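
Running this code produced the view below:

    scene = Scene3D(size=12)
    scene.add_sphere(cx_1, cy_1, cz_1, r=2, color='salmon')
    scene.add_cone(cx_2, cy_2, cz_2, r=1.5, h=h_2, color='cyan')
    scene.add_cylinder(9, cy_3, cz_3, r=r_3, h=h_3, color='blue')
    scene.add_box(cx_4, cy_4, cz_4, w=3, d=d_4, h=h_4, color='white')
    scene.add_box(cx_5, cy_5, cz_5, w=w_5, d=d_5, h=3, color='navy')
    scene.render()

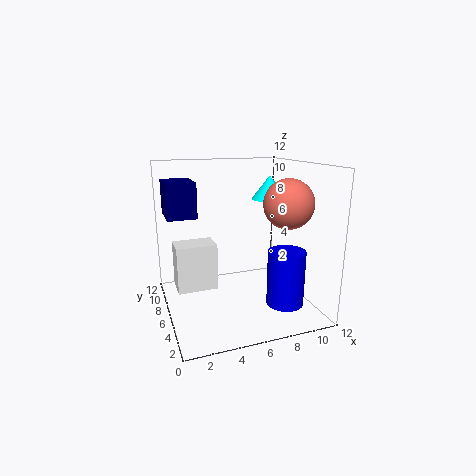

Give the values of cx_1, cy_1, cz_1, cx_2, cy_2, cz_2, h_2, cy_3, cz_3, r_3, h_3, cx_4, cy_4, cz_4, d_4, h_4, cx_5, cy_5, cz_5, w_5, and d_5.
cx_1 = 9.5
cy_1 = 4
cz_1 = 9
cx_2 = 9
cy_2 = 6.5
cz_2 = 9
h_2 = 2
cy_3 = 3
cz_3 = 1
r_3 = 1.5
h_3 = 4.5
cx_4 = 0.5
cy_4 = 3.5
cz_4 = 3
d_4 = 2
h_4 = 3.5
cx_5 = 0.5
cy_5 = 7.5
cz_5 = 7.5
w_5 = 2.5
d_5 = 3.5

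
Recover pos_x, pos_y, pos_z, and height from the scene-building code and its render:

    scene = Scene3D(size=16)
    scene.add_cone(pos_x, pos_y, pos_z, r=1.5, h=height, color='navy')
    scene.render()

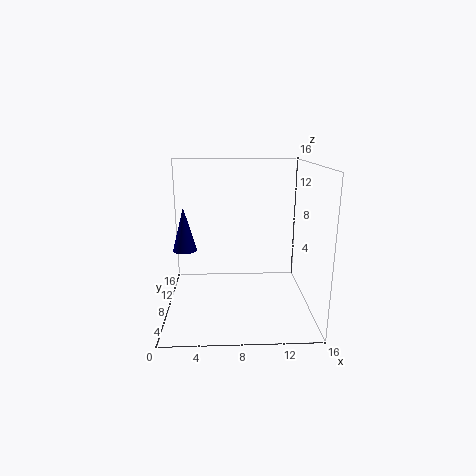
pos_x = 1.5; pos_y = 12.5; pos_z = 5; height = 5.5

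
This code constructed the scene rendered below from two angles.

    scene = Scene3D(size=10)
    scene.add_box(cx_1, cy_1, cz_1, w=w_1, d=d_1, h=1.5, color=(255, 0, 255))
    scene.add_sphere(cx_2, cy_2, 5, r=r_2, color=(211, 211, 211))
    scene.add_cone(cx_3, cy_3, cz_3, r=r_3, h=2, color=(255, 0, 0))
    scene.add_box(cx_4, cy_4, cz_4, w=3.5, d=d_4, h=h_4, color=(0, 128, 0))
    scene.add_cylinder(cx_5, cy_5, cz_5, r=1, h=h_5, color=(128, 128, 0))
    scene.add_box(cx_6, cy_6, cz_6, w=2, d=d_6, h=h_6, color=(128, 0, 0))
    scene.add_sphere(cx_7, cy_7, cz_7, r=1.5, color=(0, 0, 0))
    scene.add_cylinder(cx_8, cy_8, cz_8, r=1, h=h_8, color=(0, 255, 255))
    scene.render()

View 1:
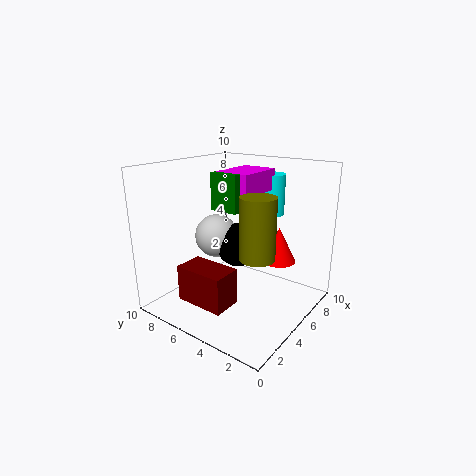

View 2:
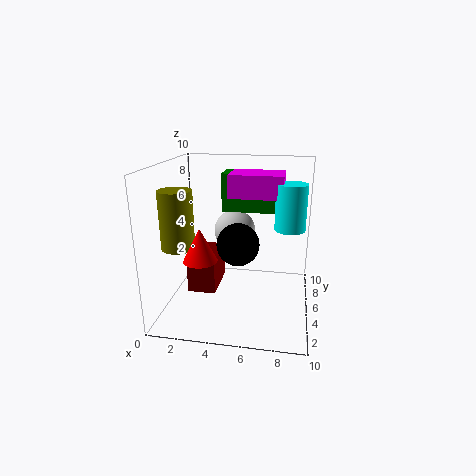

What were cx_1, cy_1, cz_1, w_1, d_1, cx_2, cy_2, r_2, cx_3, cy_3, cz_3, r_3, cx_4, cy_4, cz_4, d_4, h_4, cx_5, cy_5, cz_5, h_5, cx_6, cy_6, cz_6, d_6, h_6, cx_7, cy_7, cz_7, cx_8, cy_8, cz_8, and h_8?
cx_1 = 4.5, cy_1 = 4, cz_1 = 8, w_1 = 3.5, d_1 = 2.5, cx_2 = 4.5, cy_2 = 6.5, r_2 = 1.5, cx_3 = 3.5, cy_3 = 1, cz_3 = 5, r_3 = 1, cx_4 = 4, cy_4 = 4.5, cz_4 = 7, d_4 = 2, h_4 = 2.5, cx_5 = 2, cy_5 = 1.5, cz_5 = 5.5, h_5 = 3.5, cx_6 = 1.5, cy_6 = 4, cz_6 = 1, d_6 = 3.5, h_6 = 2.5, cx_7 = 5, cy_7 = 5, cz_7 = 4.5, cx_8 = 8.5, cy_8 = 4.5, cz_8 = 6, h_8 = 3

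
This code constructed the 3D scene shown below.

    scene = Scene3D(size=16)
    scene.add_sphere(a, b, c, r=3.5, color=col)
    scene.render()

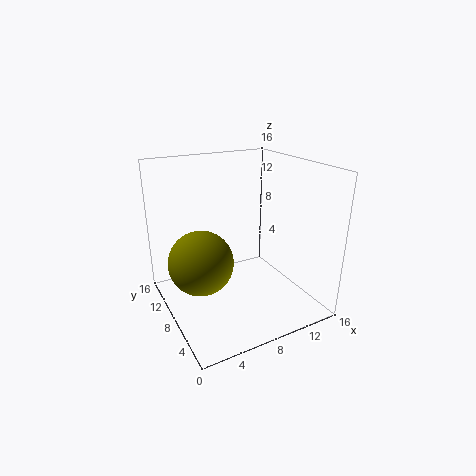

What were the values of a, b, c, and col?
a = 3.5, b = 8, c = 6, col = 'olive'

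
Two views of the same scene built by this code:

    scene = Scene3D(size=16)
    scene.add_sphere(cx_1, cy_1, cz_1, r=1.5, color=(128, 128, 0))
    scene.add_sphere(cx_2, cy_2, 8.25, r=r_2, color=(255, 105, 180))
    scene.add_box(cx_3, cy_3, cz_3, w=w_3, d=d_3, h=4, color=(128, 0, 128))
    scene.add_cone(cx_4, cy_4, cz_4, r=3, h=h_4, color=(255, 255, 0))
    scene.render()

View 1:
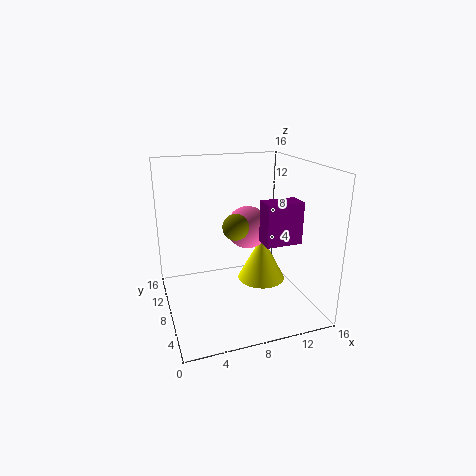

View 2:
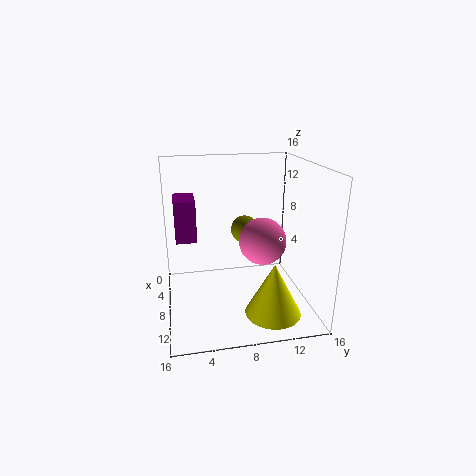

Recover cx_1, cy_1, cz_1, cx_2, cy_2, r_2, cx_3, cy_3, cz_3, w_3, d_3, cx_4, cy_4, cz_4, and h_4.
cx_1 = 8, cy_1 = 8.75, cz_1 = 9, cx_2 = 10, cy_2 = 10.25, r_2 = 2.5, cx_3 = 8.5, cy_3 = 1.25, cz_3 = 9.5, w_3 = 3.5, d_3 = 2, cx_4 = 12.25, cy_4 = 11, cz_4 = 0.75, h_4 = 5.75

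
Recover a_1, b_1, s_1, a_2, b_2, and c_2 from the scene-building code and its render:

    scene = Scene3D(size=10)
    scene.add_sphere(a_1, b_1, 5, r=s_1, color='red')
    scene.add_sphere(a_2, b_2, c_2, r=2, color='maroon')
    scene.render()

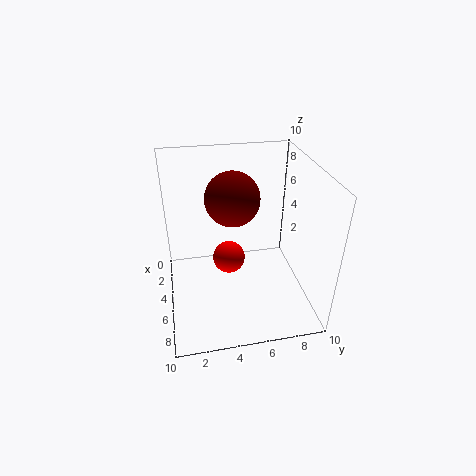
a_1 = 7
b_1 = 4
s_1 = 1
a_2 = 3
b_2 = 5
c_2 = 7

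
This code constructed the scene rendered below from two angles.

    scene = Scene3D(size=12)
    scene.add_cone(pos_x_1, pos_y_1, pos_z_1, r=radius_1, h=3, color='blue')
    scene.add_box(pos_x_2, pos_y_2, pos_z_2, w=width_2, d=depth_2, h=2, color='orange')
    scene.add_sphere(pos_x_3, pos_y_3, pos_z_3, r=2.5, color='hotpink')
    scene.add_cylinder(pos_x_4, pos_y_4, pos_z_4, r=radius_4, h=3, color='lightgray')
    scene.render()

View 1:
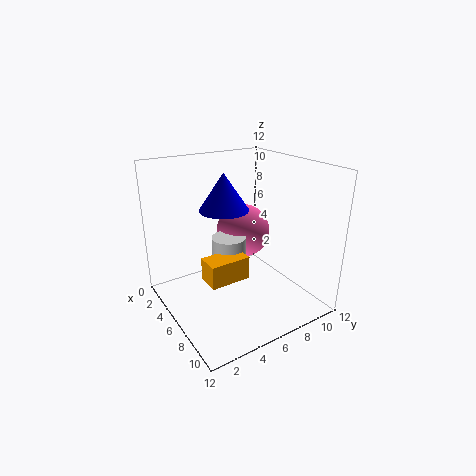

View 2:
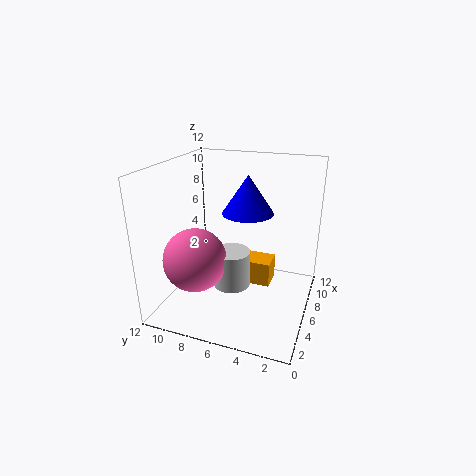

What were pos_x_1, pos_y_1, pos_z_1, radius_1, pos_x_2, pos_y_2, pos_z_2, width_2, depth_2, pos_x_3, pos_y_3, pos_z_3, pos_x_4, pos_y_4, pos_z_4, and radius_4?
pos_x_1 = 5.5; pos_y_1 = 5; pos_z_1 = 8.5; radius_1 = 2; pos_x_2 = 5; pos_y_2 = 3; pos_z_2 = 2.5; width_2 = 2; depth_2 = 3.5; pos_x_3 = 3; pos_y_3 = 8.5; pos_z_3 = 5; pos_x_4 = 4.5; pos_y_4 = 6; pos_z_4 = 2.5; radius_4 = 1.5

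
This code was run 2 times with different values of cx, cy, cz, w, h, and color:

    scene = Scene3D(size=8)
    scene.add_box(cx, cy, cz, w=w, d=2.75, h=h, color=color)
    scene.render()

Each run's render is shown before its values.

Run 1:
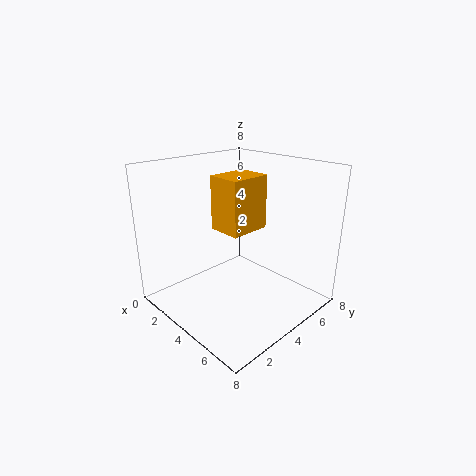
cx = 0.5, cy = 5, cz = 3.25, w = 2.25, h = 3.5, color = 'orange'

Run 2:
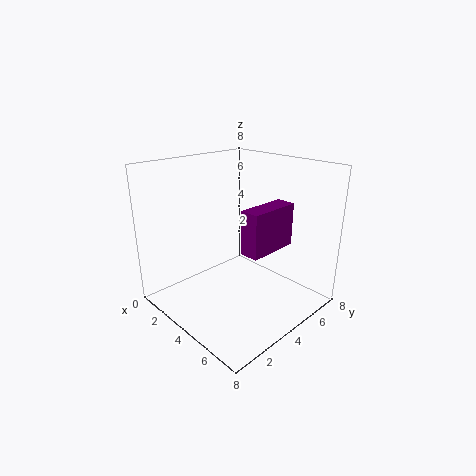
cx = 5.5, cy = 2.75, cz = 4, w = 1, h = 2.25, color = 'purple'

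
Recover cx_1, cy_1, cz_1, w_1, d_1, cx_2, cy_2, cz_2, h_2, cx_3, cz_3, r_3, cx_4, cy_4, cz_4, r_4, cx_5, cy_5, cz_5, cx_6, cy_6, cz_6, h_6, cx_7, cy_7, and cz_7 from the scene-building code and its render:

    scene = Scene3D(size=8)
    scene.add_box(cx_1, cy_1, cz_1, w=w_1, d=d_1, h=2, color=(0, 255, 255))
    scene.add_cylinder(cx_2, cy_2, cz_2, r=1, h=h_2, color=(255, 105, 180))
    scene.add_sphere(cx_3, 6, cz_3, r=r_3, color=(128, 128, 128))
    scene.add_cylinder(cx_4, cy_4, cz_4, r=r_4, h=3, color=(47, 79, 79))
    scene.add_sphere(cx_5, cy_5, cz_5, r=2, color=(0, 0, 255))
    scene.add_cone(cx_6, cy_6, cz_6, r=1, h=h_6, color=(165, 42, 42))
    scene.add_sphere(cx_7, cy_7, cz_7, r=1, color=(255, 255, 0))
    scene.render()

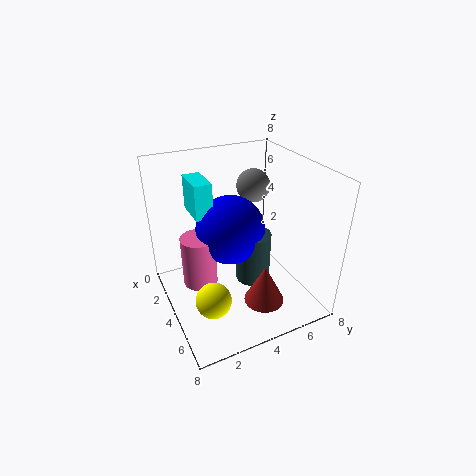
cx_1 = 1
cy_1 = 2
cz_1 = 5
w_1 = 2
d_1 = 1
cx_2 = 3
cy_2 = 2
cz_2 = 1
h_2 = 3
cx_3 = 2
cz_3 = 6
r_3 = 1
cx_4 = 4
cy_4 = 5
cz_4 = 1
r_4 = 1
cx_5 = 3
cy_5 = 4
cz_5 = 4
cx_6 = 7
cy_6 = 4
cz_6 = 2
h_6 = 2
cx_7 = 5
cy_7 = 2
cz_7 = 1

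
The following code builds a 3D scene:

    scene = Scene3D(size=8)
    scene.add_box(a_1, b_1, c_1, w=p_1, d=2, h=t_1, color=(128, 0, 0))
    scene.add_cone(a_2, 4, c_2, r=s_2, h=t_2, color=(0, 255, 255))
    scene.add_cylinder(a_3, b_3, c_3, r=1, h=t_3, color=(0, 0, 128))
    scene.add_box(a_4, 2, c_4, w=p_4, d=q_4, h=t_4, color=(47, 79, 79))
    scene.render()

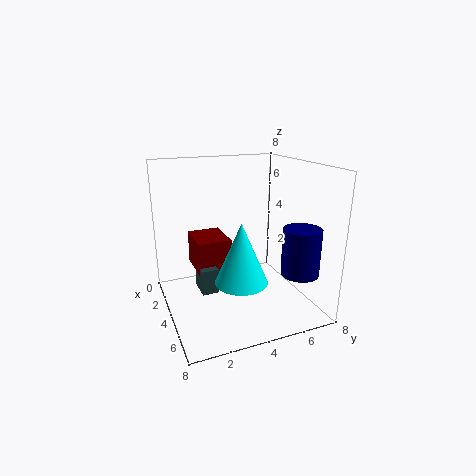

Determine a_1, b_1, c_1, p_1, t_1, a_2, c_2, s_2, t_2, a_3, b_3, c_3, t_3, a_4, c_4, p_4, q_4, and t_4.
a_1 = 0.5
b_1 = 2
c_1 = 1.5
p_1 = 2.5
t_1 = 2
a_2 = 4.5
c_2 = 1.5
s_2 = 1.5
t_2 = 3.5
a_3 = 6.5
b_3 = 6.5
c_3 = 2.5
t_3 = 2.5
a_4 = 2
c_4 = 0.5
p_4 = 1.5
q_4 = 1
t_4 = 1.5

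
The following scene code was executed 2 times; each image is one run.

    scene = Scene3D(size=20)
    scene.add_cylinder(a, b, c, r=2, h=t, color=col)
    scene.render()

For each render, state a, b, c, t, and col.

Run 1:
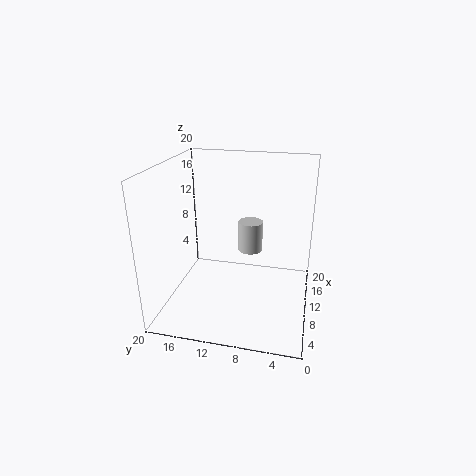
a = 18; b = 9.75; c = 4.25; t = 5; col = 'lightgray'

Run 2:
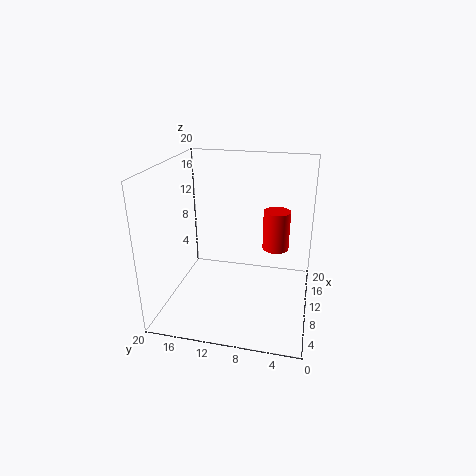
a = 15; b = 5.25; c = 6.5; t = 6; col = 'red'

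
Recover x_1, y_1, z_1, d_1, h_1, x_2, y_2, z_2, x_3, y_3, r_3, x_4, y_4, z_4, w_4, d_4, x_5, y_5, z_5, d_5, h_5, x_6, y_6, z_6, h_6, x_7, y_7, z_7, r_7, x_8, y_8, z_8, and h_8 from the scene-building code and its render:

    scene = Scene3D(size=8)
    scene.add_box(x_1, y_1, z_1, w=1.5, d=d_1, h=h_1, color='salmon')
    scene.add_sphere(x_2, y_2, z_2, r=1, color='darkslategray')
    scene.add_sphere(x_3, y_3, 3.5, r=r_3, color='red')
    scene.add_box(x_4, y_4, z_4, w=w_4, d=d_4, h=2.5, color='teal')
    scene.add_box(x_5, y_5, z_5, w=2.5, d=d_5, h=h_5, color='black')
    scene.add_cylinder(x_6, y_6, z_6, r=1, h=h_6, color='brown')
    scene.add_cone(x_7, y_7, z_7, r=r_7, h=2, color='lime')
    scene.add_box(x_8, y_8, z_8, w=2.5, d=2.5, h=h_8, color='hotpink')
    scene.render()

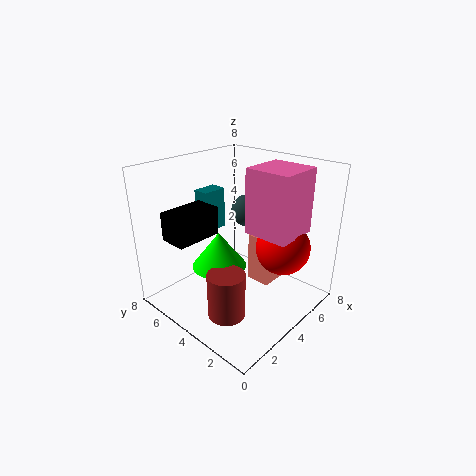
x_1 = 5.5
y_1 = 3
z_1 = 0.5
d_1 = 1.5
h_1 = 3
x_2 = 6.5
y_2 = 5.5
z_2 = 4.5
x_3 = 5.5
y_3 = 2
r_3 = 1.5
x_4 = 4
y_4 = 6.5
z_4 = 3.5
w_4 = 1.5
d_4 = 1
x_5 = 0.5
y_5 = 4.5
z_5 = 4.5
d_5 = 1.5
h_5 = 1.5
x_6 = 2
y_6 = 3
z_6 = 0.5
h_6 = 2.5
x_7 = 3
y_7 = 4.5
z_7 = 2.5
r_7 = 1.5
x_8 = 4
y_8 = 1
z_8 = 4.5
h_8 = 3.5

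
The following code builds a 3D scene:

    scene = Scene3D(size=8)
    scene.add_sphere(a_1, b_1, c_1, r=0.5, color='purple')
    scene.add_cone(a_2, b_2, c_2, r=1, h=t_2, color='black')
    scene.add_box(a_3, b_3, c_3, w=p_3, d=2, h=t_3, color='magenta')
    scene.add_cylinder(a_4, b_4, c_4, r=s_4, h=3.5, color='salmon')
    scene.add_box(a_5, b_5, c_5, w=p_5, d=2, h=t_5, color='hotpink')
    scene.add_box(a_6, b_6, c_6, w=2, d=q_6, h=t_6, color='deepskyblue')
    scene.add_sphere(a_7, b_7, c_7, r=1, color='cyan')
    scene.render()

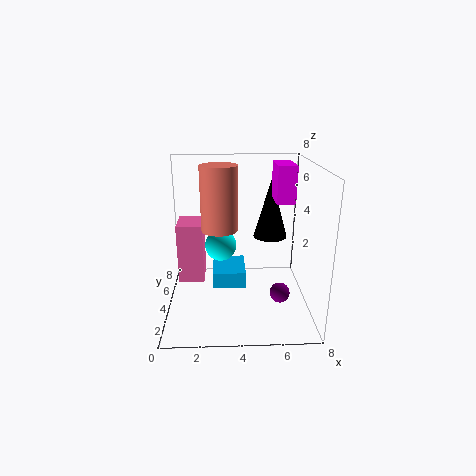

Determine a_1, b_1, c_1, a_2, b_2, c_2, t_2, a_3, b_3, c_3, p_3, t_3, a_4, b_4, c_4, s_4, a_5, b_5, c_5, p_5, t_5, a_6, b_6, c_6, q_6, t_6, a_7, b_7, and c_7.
a_1 = 6, b_1 = 1.5, c_1 = 2, a_2 = 6, b_2 = 5.5, c_2 = 3.5, t_2 = 3.5, a_3 = 6, b_3 = 3.5, c_3 = 6, p_3 = 1, t_3 = 2, a_4 = 3, b_4 = 4, c_4 = 4.5, s_4 = 1, a_5 = 0.5, b_5 = 4.5, c_5 = 1, p_5 = 1.5, t_5 = 3.5, a_6 = 2.5, b_6 = 4.5, c_6 = 0.5, q_6 = 2.5, t_6 = 1, a_7 = 3, b_7 = 6.5, c_7 = 2.5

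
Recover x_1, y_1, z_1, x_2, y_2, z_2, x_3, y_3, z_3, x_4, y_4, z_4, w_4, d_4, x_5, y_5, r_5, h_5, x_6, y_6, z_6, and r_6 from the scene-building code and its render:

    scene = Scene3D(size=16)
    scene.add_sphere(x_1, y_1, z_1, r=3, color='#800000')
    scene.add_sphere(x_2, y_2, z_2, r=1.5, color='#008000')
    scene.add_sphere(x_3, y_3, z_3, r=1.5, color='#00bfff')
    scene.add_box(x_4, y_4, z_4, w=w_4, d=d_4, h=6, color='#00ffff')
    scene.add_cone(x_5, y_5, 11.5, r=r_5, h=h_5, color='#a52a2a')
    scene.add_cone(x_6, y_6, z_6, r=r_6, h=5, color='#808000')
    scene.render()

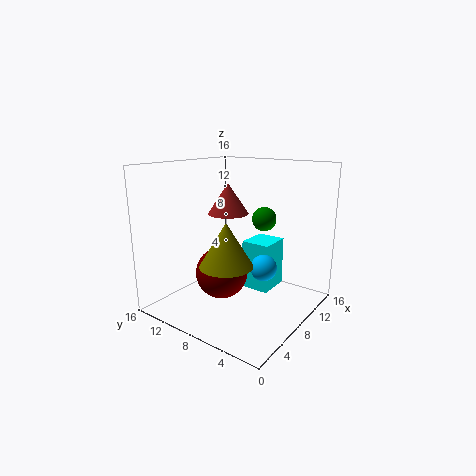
x_1 = 7.5; y_1 = 10; z_1 = 3.5; x_2 = 13.5; y_2 = 8; z_2 = 9; x_3 = 9.5; y_3 = 5.5; z_3 = 4.5; x_4 = 11; y_4 = 6; z_4 = 0.5; w_4 = 4; d_4 = 3.5; x_5 = 5; y_5 = 7; r_5 = 2; h_5 = 3; x_6 = 6.5; y_6 = 8.5; z_6 = 5; r_6 = 3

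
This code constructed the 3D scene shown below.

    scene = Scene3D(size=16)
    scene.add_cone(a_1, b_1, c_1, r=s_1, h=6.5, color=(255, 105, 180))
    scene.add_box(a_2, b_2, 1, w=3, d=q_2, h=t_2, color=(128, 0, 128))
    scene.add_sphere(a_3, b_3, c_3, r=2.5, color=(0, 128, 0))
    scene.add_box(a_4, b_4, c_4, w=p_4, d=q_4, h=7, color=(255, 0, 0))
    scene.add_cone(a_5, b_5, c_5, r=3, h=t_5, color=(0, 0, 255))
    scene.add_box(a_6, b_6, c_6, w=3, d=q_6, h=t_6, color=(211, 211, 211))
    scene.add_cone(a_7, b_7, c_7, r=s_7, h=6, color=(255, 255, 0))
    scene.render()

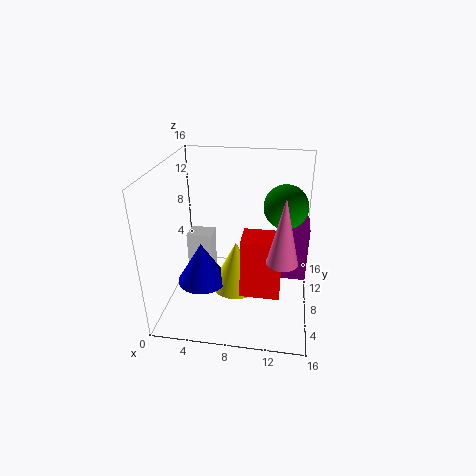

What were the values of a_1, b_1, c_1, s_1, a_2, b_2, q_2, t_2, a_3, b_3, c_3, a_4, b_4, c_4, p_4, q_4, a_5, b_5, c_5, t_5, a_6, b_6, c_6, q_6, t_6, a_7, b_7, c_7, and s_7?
a_1 = 13
b_1 = 3
c_1 = 8.5
s_1 = 1.5
a_2 = 13
b_2 = 11
q_2 = 4
t_2 = 7
a_3 = 13
b_3 = 10.5
c_3 = 11
a_4 = 8.5
b_4 = 6
c_4 = 1.5
p_4 = 4.5
q_4 = 3.5
a_5 = 3.5
b_5 = 8.5
c_5 = 1.5
t_5 = 5
a_6 = 1.5
b_6 = 9.5
c_6 = 0.5
q_6 = 2.5
t_6 = 6.5
a_7 = 7.5
b_7 = 9.5
c_7 = 0.5
s_7 = 3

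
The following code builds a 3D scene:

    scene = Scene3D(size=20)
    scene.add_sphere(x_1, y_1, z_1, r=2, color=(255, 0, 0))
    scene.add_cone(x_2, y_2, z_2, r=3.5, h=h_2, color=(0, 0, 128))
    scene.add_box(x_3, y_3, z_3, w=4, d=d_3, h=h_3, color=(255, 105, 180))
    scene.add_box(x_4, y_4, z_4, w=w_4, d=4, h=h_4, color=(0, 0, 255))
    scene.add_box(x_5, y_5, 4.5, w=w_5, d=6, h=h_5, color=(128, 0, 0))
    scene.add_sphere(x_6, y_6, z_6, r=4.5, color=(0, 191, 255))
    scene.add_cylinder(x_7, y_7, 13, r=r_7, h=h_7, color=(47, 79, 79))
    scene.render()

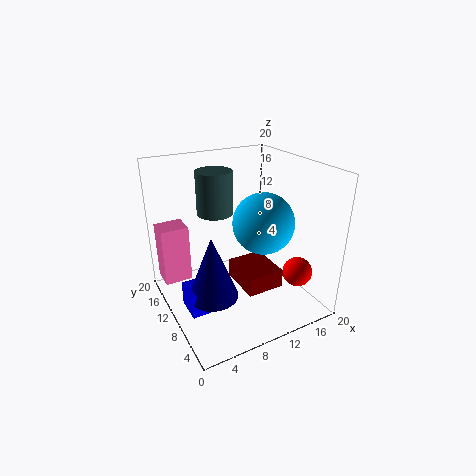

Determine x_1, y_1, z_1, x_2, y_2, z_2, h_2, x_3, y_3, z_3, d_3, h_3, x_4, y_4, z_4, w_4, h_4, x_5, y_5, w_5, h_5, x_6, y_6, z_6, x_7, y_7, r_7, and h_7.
x_1 = 16, y_1 = 4, z_1 = 6, x_2 = 5.5, y_2 = 9, z_2 = 2.5, h_2 = 9, x_3 = 0.5, y_3 = 14.5, z_3 = 2.5, d_3 = 3.5, h_3 = 8.5, x_4 = 2, y_4 = 8, z_4 = 0.5, w_4 = 3, h_4 = 3.5, x_5 = 8.5, y_5 = 4, w_5 = 5, h_5 = 2.5, x_6 = 14.5, y_6 = 10.5, z_6 = 11, x_7 = 8, y_7 = 13, r_7 = 2.5, h_7 = 6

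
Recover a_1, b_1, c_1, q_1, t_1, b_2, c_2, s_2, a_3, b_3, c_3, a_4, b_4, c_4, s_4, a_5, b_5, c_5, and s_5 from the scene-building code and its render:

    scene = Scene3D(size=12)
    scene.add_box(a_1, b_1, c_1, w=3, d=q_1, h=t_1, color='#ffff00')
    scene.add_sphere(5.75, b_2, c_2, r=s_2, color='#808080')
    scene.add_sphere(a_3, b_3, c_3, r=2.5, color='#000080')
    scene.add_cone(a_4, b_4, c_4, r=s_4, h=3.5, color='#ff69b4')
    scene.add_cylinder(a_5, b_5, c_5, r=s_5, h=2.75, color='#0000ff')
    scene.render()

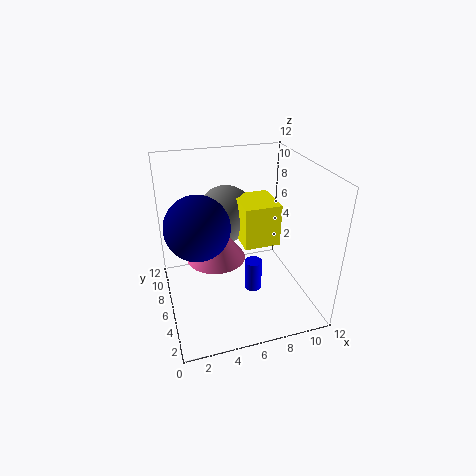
a_1 = 6.25, b_1 = 4.75, c_1 = 5.5, q_1 = 3.5, t_1 = 3.5, b_2 = 8.75, c_2 = 7, s_2 = 2.5, a_3 = 2.5, b_3 = 5, c_3 = 8, a_4 = 4.25, b_4 = 6.75, c_4 = 4, s_4 = 2.5, a_5 = 7.25, b_5 = 5.5, c_5 = 1, s_5 = 0.75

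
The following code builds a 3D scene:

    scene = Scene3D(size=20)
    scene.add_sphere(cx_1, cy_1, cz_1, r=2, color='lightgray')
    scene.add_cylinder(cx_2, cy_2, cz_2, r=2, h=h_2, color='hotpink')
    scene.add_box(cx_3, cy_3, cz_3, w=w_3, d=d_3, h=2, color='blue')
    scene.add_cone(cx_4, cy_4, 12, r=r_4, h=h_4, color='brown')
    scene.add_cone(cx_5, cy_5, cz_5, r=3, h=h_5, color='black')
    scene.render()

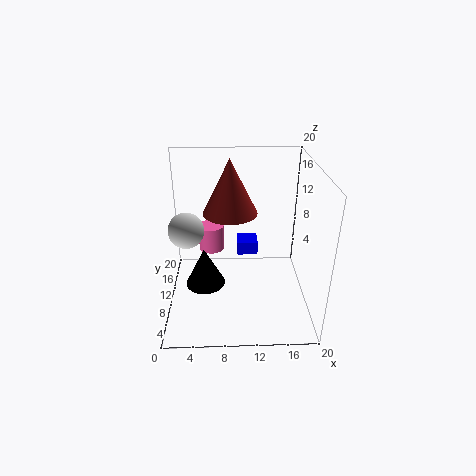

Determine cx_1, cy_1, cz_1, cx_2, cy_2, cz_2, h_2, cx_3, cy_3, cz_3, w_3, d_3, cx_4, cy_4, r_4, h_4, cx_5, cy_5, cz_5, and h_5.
cx_1 = 4
cy_1 = 3
cz_1 = 15
cx_2 = 6
cy_2 = 16
cz_2 = 5
h_2 = 4
cx_3 = 10
cy_3 = 12
cz_3 = 6
w_3 = 3
d_3 = 3
cx_4 = 9
cy_4 = 14
r_4 = 4
h_4 = 8
cx_5 = 5
cy_5 = 12
cz_5 = 1
h_5 = 6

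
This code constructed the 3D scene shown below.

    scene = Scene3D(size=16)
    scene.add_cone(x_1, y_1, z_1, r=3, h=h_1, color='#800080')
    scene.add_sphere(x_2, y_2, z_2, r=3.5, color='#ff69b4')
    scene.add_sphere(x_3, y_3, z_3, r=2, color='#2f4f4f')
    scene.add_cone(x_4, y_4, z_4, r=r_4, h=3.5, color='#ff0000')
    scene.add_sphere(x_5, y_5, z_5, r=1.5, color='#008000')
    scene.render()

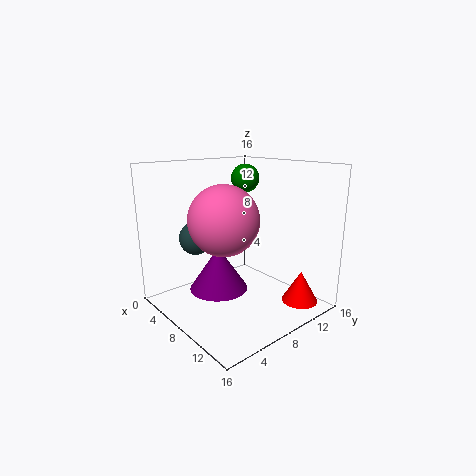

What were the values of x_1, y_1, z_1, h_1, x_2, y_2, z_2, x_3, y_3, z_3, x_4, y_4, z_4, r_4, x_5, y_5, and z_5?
x_1 = 9, y_1 = 4.5, z_1 = 3.5, h_1 = 4.5, x_2 = 10, y_2 = 4.5, z_2 = 11, x_3 = 2.5, y_3 = 6, z_3 = 7, x_4 = 13.5, y_4 = 12.5, z_4 = 1, r_4 = 2, x_5 = 8, y_5 = 9, z_5 = 14.5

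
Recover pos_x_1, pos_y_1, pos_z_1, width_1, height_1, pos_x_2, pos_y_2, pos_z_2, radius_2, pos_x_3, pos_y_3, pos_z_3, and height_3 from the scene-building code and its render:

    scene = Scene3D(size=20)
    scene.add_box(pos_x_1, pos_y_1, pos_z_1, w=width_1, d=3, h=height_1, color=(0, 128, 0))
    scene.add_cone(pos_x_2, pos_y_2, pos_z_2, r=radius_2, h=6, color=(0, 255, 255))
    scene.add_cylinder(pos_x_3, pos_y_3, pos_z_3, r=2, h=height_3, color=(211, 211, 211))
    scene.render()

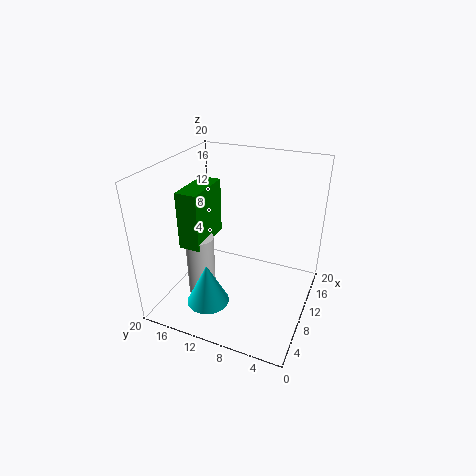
pos_x_1 = 6; pos_y_1 = 14; pos_z_1 = 9; width_1 = 7; height_1 = 8; pos_x_2 = 6; pos_y_2 = 13; pos_z_2 = 1; radius_2 = 3; pos_x_3 = 8; pos_y_3 = 15; pos_z_3 = 1; height_3 = 9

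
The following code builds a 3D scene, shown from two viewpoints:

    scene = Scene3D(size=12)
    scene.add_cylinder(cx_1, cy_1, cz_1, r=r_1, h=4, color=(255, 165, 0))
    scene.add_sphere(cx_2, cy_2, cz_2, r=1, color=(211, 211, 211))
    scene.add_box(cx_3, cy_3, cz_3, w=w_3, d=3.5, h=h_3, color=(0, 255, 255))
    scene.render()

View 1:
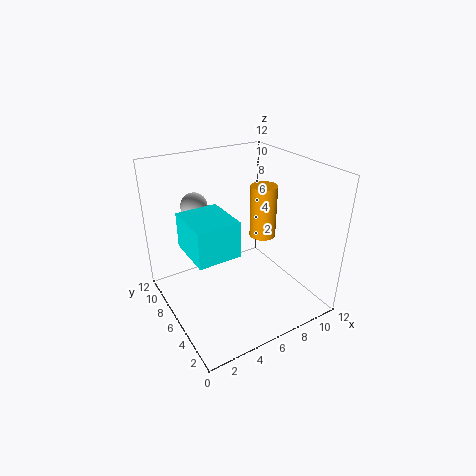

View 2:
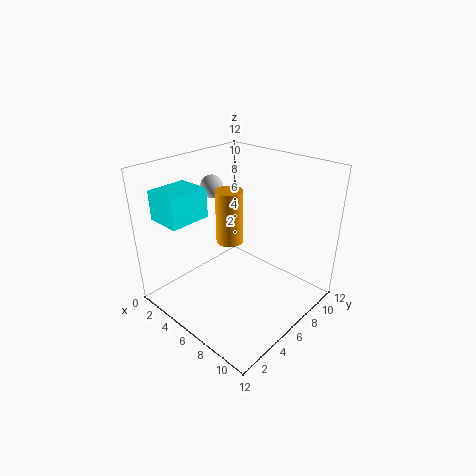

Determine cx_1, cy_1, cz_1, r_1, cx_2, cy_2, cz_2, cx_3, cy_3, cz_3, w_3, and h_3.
cx_1 = 7, cy_1 = 4, cz_1 = 7, r_1 = 1, cx_2 = 2.5, cy_2 = 6.5, cz_2 = 9.5, cx_3 = 0.5, cy_3 = 1.5, cz_3 = 7.5, w_3 = 3, h_3 = 2.5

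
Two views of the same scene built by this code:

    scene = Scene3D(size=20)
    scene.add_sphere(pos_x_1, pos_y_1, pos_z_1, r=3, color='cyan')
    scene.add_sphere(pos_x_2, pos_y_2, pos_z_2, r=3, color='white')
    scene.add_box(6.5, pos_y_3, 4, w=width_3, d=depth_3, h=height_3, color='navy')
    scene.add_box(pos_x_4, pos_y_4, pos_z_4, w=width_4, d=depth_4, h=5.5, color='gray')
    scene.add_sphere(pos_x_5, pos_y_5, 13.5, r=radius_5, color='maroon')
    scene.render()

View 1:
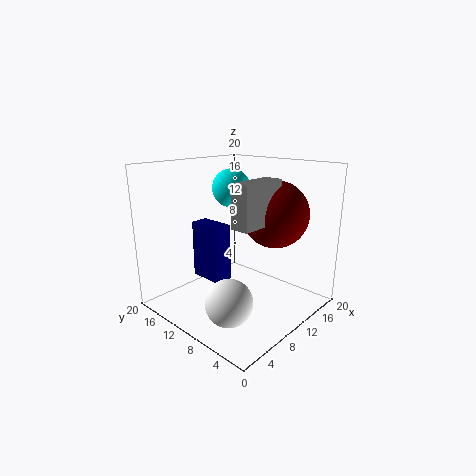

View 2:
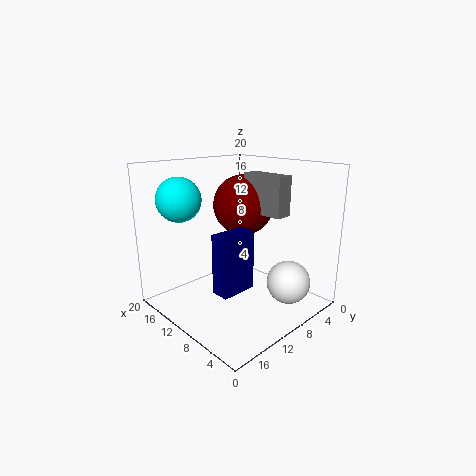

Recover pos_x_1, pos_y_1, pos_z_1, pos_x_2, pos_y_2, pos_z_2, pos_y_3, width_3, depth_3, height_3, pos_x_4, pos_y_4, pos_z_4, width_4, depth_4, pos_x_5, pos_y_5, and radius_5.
pos_x_1 = 15
pos_y_1 = 16
pos_z_1 = 15.5
pos_x_2 = 4
pos_y_2 = 6
pos_z_2 = 4
pos_y_3 = 10.5
width_3 = 2.5
depth_3 = 5
height_3 = 8
pos_x_4 = 5.5
pos_y_4 = 4.5
pos_z_4 = 13
width_4 = 6.5
depth_4 = 2.5
pos_x_5 = 13
pos_y_5 = 6
radius_5 = 4.5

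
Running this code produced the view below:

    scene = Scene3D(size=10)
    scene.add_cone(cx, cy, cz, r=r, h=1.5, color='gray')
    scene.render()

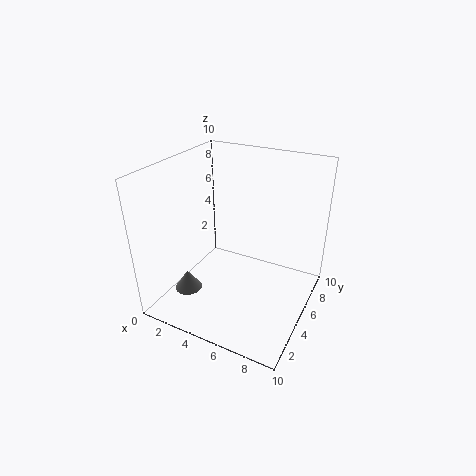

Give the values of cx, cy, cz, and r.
cx = 1.5
cy = 3.5
cz = 0.5
r = 1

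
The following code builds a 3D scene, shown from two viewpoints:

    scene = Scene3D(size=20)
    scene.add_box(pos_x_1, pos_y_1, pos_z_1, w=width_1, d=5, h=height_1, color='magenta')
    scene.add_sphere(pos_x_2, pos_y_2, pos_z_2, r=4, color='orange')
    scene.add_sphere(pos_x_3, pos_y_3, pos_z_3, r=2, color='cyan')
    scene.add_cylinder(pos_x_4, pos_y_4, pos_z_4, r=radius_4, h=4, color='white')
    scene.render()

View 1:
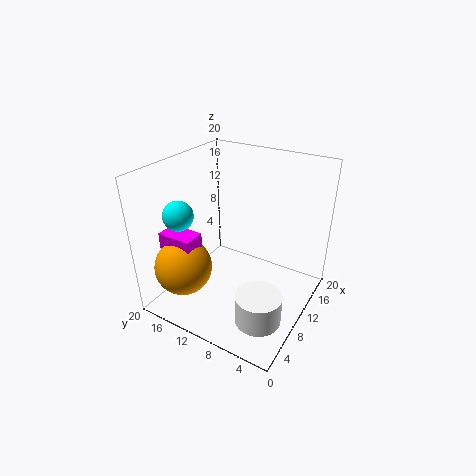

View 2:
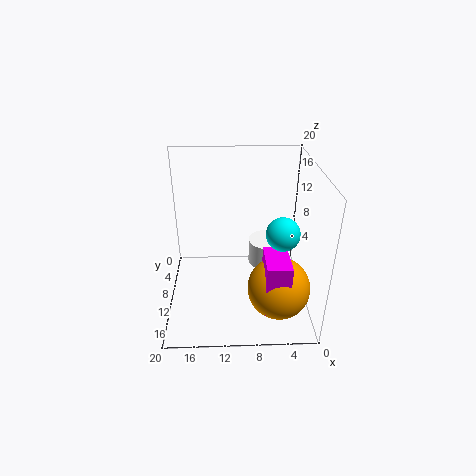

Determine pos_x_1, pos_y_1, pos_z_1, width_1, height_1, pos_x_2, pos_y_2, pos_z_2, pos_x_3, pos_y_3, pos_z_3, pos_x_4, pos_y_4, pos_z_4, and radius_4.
pos_x_1 = 4
pos_y_1 = 14
pos_z_1 = 4
width_1 = 3
height_1 = 7
pos_x_2 = 5
pos_y_2 = 16
pos_z_2 = 6
pos_x_3 = 5
pos_y_3 = 16
pos_z_3 = 14
pos_x_4 = 5
pos_y_4 = 4
pos_z_4 = 2
radius_4 = 3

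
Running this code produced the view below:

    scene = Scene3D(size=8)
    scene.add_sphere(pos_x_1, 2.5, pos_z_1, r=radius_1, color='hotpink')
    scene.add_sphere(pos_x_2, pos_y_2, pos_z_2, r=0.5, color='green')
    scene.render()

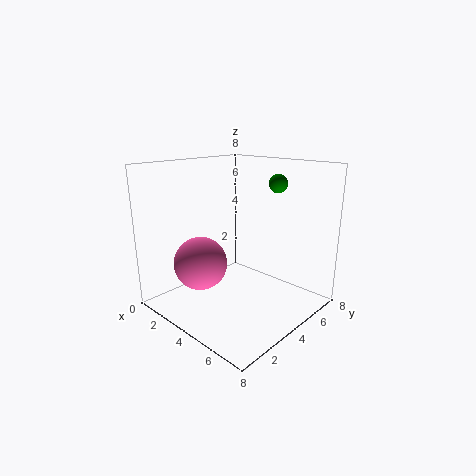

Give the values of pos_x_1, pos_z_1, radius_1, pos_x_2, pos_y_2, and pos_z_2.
pos_x_1 = 2.5, pos_z_1 = 2.5, radius_1 = 1.5, pos_x_2 = 5.5, pos_y_2 = 5.5, pos_z_2 = 7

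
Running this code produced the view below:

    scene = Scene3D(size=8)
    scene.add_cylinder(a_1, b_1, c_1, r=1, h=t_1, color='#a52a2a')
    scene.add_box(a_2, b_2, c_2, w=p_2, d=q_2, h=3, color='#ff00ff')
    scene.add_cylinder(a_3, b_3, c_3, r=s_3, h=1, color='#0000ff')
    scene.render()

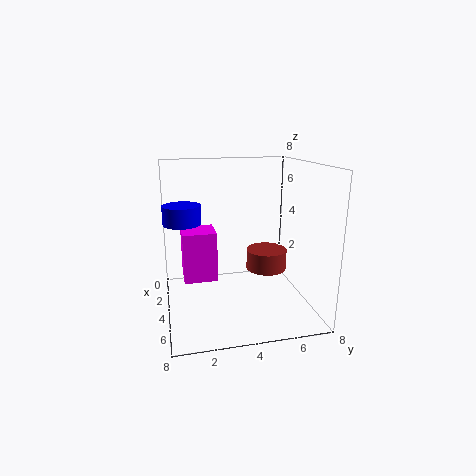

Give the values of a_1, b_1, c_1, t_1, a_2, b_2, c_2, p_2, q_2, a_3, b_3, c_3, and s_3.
a_1 = 6, b_1 = 5, c_1 = 3, t_1 = 1, a_2 = 1, b_2 = 1, c_2 = 1, p_2 = 2, q_2 = 2, a_3 = 4, b_3 = 1, c_3 = 5, s_3 = 1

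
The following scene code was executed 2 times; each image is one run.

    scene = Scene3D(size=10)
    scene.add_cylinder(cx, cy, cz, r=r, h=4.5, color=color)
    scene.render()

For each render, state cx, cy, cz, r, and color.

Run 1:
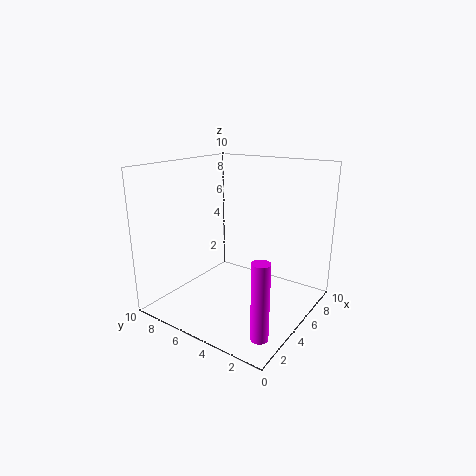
cx = 0.5, cy = 0.5, cz = 1.5, r = 0.5, color = 'magenta'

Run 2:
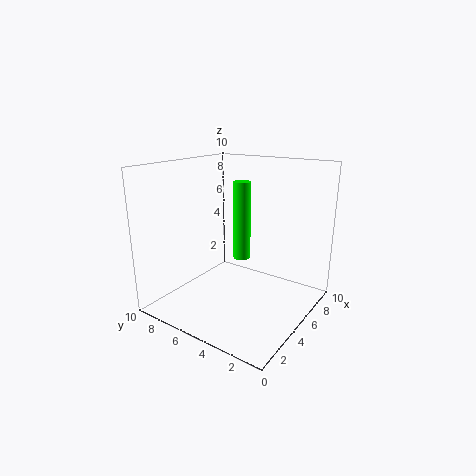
cx = 2.5, cy = 3, cz = 5, r = 0.5, color = 'lime'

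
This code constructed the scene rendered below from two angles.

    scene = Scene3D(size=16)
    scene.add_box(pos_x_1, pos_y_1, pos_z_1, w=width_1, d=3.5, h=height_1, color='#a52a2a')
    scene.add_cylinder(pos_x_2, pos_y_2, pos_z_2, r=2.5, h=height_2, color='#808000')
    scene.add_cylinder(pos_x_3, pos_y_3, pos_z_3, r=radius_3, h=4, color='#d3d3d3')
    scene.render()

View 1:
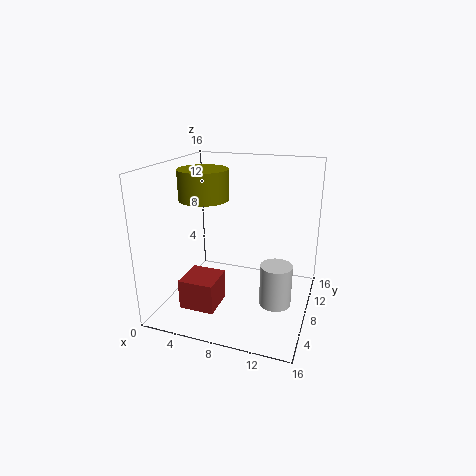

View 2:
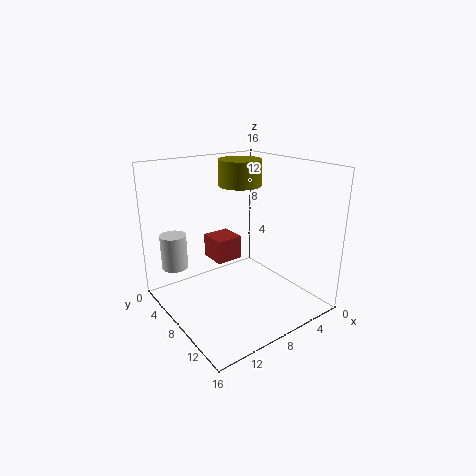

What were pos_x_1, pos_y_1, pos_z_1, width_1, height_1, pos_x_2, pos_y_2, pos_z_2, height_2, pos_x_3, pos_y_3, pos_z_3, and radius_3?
pos_x_1 = 4.5, pos_y_1 = 0.5, pos_z_1 = 3, width_1 = 3.5, height_1 = 3, pos_x_2 = 5.5, pos_y_2 = 5, pos_z_2 = 13, height_2 = 3, pos_x_3 = 13.5, pos_y_3 = 3, pos_z_3 = 4, radius_3 = 1.5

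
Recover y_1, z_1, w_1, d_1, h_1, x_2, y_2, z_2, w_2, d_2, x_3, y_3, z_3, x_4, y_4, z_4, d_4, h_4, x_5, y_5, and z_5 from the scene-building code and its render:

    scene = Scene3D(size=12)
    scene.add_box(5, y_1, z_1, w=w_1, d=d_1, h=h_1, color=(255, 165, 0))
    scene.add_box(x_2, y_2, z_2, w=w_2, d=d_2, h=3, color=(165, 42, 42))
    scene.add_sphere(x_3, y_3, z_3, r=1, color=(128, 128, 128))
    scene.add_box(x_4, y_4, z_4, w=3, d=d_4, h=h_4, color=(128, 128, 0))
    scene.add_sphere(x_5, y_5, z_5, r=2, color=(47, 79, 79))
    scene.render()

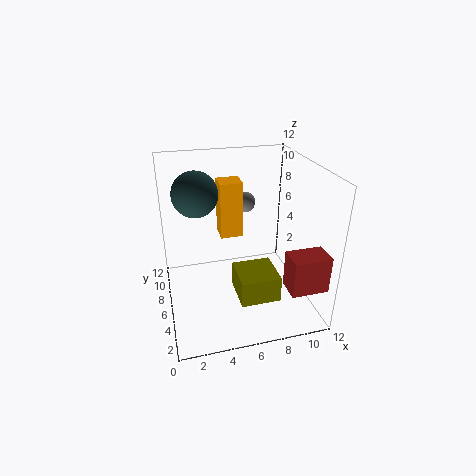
y_1 = 8
z_1 = 5
w_1 = 2
d_1 = 2
h_1 = 5
x_2 = 9
y_2 = 1
z_2 = 3
w_2 = 3
d_2 = 2
x_3 = 8
y_3 = 11
z_3 = 7
x_4 = 5
y_4 = 1
z_4 = 3
d_4 = 3
h_4 = 2
x_5 = 3
y_5 = 9
z_5 = 9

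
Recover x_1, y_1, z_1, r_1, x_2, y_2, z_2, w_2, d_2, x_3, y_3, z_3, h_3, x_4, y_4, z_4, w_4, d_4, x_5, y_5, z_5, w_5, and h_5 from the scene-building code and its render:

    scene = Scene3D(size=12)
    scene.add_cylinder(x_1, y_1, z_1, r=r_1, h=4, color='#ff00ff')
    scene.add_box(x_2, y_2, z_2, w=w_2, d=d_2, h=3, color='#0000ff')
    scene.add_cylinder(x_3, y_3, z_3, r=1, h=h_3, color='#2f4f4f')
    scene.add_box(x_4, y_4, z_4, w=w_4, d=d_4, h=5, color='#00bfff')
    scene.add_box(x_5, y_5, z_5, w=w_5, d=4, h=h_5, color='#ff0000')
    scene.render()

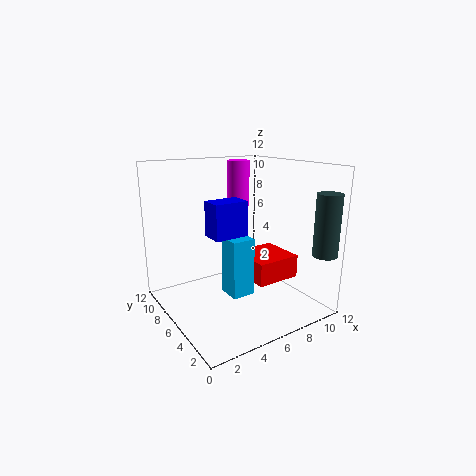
x_1 = 8; y_1 = 9; z_1 = 8; r_1 = 1; x_2 = 4; y_2 = 6; z_2 = 6; w_2 = 3; d_2 = 2; x_3 = 11; y_3 = 1; z_3 = 5; h_3 = 5; x_4 = 5; y_4 = 5; z_4 = 1; w_4 = 2; d_4 = 2; x_5 = 7; y_5 = 4; z_5 = 2; w_5 = 4; h_5 = 2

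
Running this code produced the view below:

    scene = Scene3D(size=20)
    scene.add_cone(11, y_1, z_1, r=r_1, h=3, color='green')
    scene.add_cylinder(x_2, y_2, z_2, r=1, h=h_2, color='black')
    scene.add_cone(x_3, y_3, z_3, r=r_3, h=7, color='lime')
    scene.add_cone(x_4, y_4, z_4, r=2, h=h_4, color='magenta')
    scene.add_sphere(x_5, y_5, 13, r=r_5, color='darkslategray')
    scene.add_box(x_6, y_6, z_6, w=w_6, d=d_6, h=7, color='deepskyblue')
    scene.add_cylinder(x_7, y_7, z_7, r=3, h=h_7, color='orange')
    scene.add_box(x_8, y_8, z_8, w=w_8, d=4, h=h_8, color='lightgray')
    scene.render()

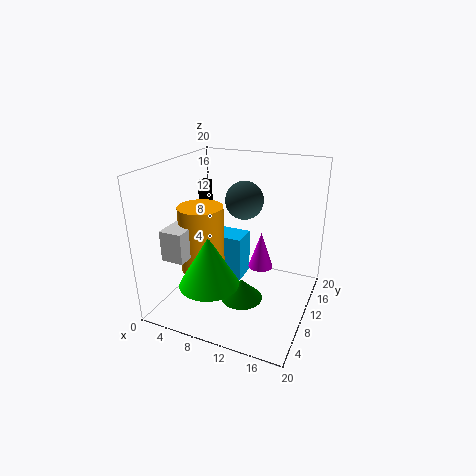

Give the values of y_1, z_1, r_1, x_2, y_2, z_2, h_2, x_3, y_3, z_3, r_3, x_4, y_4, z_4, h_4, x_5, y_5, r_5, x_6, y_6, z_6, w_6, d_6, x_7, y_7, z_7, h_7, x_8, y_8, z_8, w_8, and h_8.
y_1 = 9; z_1 = 1; r_1 = 3; x_2 = 4; y_2 = 12; z_2 = 10; h_2 = 7; x_3 = 8; y_3 = 5; z_3 = 5; r_3 = 4; x_4 = 11; y_4 = 17; z_4 = 2; h_4 = 6; x_5 = 8; y_5 = 17; r_5 = 3; x_6 = 2; y_6 = 13; z_6 = 1; w_6 = 7; d_6 = 4; x_7 = 6; y_7 = 7; z_7 = 6; h_7 = 9; x_8 = 3; y_8 = 2; z_8 = 9; w_8 = 3; h_8 = 4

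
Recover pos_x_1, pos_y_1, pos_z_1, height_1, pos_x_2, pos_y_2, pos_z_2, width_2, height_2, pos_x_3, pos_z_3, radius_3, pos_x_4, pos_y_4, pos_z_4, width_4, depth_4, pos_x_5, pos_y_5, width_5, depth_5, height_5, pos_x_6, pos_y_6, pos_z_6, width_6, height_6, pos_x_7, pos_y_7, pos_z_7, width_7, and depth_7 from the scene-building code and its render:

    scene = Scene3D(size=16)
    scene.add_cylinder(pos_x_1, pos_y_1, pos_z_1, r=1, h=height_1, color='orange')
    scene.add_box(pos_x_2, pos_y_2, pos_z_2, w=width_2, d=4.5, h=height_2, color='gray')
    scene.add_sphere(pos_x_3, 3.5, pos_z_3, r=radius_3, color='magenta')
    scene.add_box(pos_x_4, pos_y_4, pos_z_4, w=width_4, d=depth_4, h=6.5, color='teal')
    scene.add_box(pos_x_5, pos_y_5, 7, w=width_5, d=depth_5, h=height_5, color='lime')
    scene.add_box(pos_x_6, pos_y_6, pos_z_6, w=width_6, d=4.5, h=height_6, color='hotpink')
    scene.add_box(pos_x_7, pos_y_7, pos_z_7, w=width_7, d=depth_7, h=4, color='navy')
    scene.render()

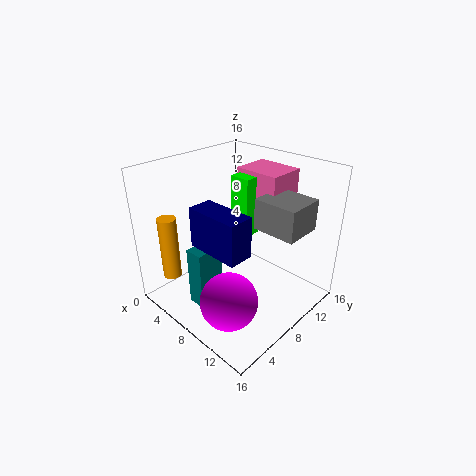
pos_x_1 = 3.5
pos_y_1 = 2
pos_z_1 = 4
height_1 = 7
pos_x_2 = 9
pos_y_2 = 9.5
pos_z_2 = 9
width_2 = 5
height_2 = 3.5
pos_x_3 = 11
pos_z_3 = 3.5
radius_3 = 3
pos_x_4 = 6.5
pos_y_4 = 2
pos_z_4 = 2
width_4 = 2
depth_4 = 3
pos_x_5 = 5
pos_y_5 = 10
width_5 = 2.5
depth_5 = 2
height_5 = 7
pos_x_6 = 4.5
pos_y_6 = 11.5
pos_z_6 = 10.5
width_6 = 5.5
height_6 = 4
pos_x_7 = 7.5
pos_y_7 = 2
pos_z_7 = 9.5
width_7 = 5.5
depth_7 = 2.5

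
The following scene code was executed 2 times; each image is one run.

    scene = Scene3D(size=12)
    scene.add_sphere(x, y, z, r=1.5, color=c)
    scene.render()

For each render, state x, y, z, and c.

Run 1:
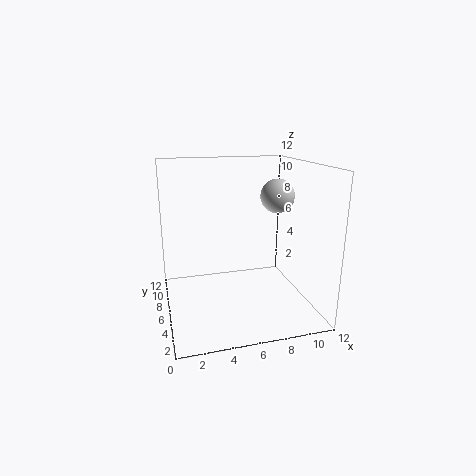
x = 10; y = 7.5; z = 9; c = 'lightgray'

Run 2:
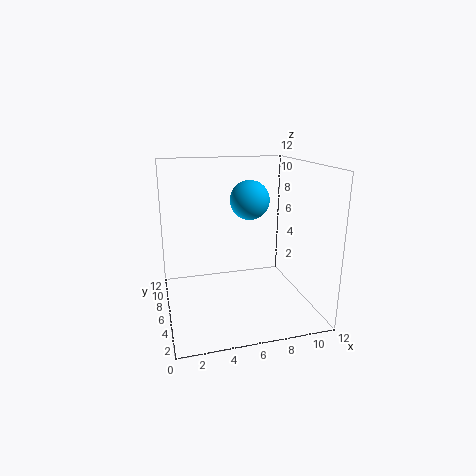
x = 6.5; y = 4.5; z = 9.5; c = 'deepskyblue'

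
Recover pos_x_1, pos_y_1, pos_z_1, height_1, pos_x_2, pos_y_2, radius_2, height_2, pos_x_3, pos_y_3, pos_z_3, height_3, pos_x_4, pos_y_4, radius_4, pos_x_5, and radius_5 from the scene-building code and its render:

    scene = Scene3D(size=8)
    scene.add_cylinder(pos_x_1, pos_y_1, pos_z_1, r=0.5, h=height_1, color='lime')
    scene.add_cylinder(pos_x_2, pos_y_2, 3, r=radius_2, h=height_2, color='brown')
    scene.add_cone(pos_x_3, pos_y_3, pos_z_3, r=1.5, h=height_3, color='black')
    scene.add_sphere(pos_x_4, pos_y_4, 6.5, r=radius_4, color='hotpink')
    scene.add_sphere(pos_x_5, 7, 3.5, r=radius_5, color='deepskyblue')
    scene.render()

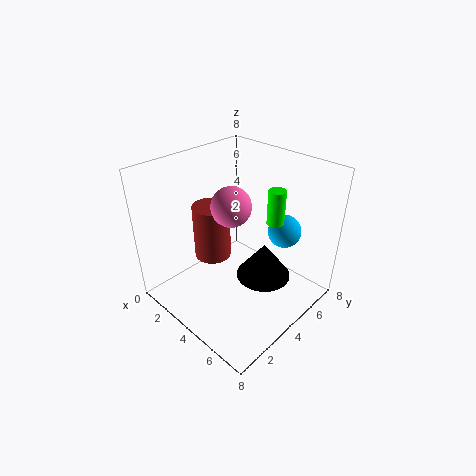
pos_x_1 = 5, pos_y_1 = 6, pos_z_1 = 4.5, height_1 = 2, pos_x_2 = 3, pos_y_2 = 3, radius_2 = 1, height_2 = 3, pos_x_3 = 5.5, pos_y_3 = 4.5, pos_z_3 = 2, height_3 = 2, pos_x_4 = 4.5, pos_y_4 = 3, radius_4 = 1, pos_x_5 = 5, radius_5 = 1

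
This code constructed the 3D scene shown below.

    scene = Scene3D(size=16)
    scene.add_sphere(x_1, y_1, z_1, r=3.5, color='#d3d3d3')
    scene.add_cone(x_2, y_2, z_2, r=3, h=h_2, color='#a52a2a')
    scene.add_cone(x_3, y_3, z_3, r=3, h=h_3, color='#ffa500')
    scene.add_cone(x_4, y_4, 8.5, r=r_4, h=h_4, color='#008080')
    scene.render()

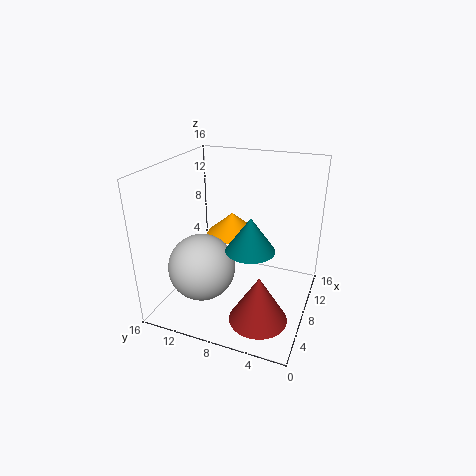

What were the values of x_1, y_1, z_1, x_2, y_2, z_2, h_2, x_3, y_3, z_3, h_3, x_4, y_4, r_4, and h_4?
x_1 = 4, y_1 = 10.5, z_1 = 6, x_2 = 3.5, y_2 = 4, z_2 = 1.5, h_2 = 5, x_3 = 10, y_3 = 9.5, z_3 = 7.5, h_3 = 2.5, x_4 = 5, y_4 = 5.5, r_4 = 2.5, h_4 = 3.5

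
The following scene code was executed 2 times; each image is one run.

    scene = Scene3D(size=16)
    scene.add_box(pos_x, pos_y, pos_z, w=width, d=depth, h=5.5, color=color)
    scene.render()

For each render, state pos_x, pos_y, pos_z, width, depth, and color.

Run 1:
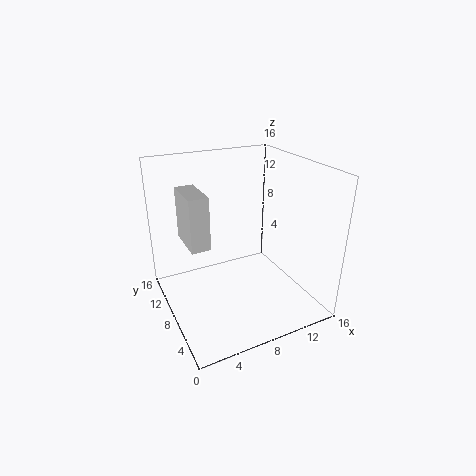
pos_x = 2
pos_y = 6
pos_z = 8.5
width = 2
depth = 4.5
color = 'lightgray'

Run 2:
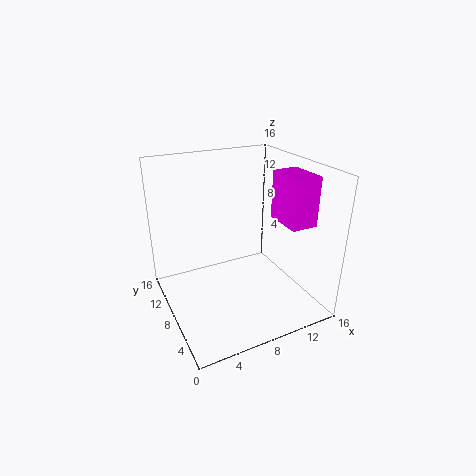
pos_x = 12.5
pos_y = 4
pos_z = 9.5
width = 3
depth = 4.5
color = 'magenta'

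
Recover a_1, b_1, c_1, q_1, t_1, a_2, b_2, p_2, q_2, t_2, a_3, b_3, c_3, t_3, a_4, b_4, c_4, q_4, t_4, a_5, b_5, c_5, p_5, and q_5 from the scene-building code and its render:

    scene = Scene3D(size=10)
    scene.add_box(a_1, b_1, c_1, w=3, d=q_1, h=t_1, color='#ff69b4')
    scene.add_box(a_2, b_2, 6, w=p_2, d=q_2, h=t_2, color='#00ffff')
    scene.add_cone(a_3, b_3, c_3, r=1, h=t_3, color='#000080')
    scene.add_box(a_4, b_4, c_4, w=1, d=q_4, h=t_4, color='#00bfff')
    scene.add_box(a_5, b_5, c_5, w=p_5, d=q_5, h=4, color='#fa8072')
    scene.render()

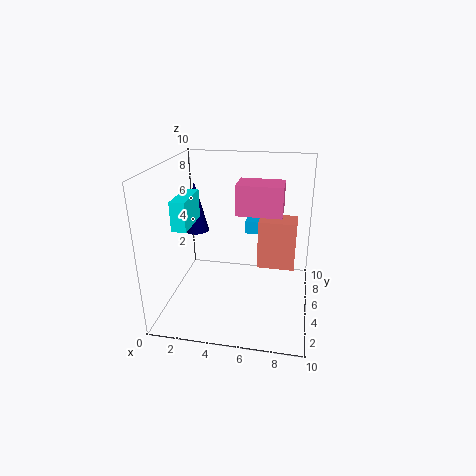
a_1 = 5; b_1 = 4; c_1 = 7; q_1 = 2; t_1 = 2; a_2 = 1; b_2 = 3; p_2 = 1; q_2 = 3; t_2 = 2; a_3 = 1; b_3 = 8; c_3 = 4; t_3 = 4; a_4 = 5; b_4 = 8; c_4 = 4; q_4 = 2; t_4 = 1; a_5 = 6; b_5 = 8; c_5 = 1; p_5 = 3; q_5 = 2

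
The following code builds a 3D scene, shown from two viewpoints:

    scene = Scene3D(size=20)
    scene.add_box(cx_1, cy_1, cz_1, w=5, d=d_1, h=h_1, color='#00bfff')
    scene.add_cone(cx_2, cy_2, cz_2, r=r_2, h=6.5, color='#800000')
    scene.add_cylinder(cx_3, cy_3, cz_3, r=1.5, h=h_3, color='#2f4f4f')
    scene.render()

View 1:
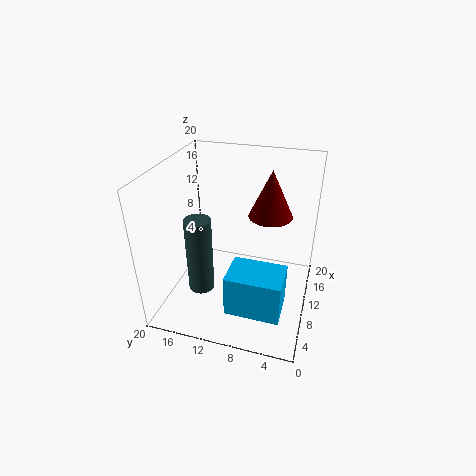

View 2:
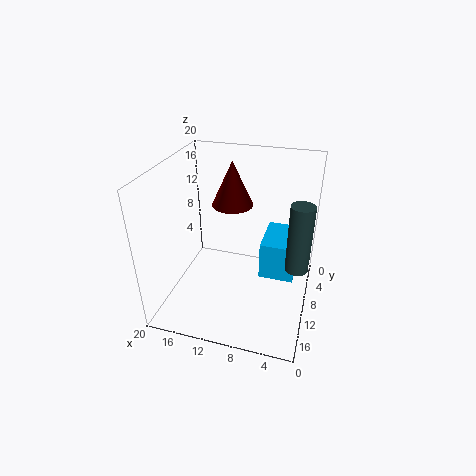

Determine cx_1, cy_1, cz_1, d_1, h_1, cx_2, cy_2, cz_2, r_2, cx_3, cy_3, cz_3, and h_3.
cx_1 = 2, cy_1 = 2.5, cz_1 = 3.5, d_1 = 7, h_1 = 5.5, cx_2 = 12, cy_2 = 6, cz_2 = 13, r_2 = 3, cx_3 = 1.5, cy_3 = 12, cz_3 = 8, h_3 = 9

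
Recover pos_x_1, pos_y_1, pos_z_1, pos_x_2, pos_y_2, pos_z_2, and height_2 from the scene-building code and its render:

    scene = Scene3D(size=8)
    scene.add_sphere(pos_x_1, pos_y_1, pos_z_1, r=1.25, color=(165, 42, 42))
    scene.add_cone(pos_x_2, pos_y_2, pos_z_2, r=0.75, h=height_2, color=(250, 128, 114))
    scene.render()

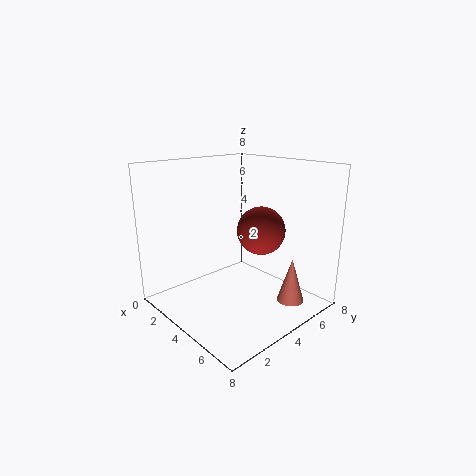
pos_x_1 = 5.5; pos_y_1 = 4.25; pos_z_1 = 4.75; pos_x_2 = 6.5; pos_y_2 = 5.75; pos_z_2 = 0.5; height_2 = 2.5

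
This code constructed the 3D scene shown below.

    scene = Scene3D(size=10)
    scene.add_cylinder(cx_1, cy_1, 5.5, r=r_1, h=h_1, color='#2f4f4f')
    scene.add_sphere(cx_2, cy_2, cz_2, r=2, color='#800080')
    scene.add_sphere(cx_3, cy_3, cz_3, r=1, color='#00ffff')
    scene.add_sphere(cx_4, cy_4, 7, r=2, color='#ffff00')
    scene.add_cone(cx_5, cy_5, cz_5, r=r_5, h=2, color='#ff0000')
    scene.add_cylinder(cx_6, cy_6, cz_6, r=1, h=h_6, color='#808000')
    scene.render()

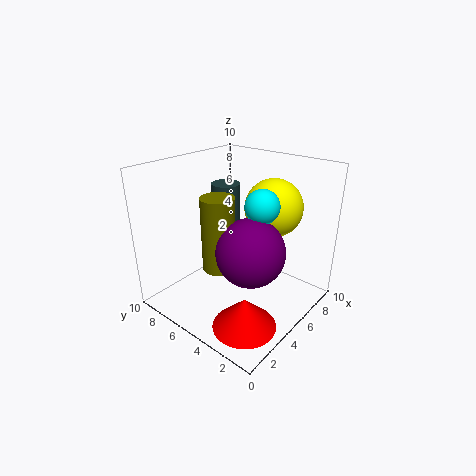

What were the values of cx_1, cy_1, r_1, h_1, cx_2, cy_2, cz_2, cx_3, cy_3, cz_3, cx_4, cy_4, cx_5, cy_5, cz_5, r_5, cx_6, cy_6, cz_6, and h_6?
cx_1 = 5.5
cy_1 = 6.5
r_1 = 1
h_1 = 3
cx_2 = 2.5
cy_2 = 2
cz_2 = 6
cx_3 = 3.5
cy_3 = 2
cz_3 = 8.5
cx_4 = 7
cy_4 = 3.5
cx_5 = 2
cy_5 = 2
cz_5 = 1
r_5 = 2
cx_6 = 2
cy_6 = 4
cz_6 = 4.5
h_6 = 4.5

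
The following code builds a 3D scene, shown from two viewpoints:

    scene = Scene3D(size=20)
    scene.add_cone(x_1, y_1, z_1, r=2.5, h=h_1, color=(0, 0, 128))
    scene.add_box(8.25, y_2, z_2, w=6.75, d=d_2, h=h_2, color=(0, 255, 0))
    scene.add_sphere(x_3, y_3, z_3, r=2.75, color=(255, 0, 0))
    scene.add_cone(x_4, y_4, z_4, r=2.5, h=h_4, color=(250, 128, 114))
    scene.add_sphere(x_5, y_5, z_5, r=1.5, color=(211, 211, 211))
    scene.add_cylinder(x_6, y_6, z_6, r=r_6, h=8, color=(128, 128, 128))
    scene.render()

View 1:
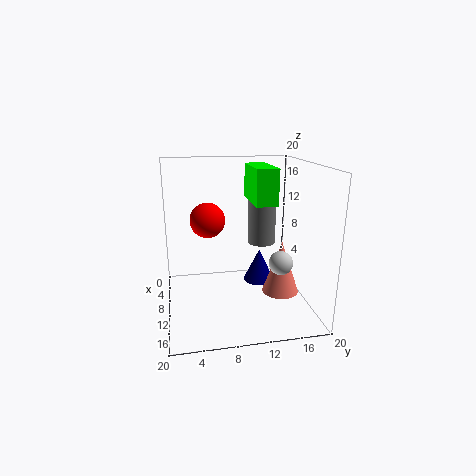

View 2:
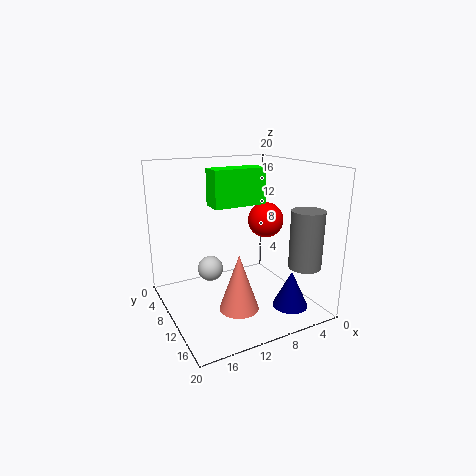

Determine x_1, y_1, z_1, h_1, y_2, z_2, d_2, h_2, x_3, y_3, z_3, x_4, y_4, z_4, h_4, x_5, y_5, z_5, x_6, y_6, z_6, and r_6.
x_1 = 4
y_1 = 14.75
z_1 = 0.25
h_1 = 5.25
y_2 = 11.25
z_2 = 15.5
d_2 = 2.75
h_2 = 4.5
x_3 = 3.25
y_3 = 6.5
z_3 = 10.75
x_4 = 12.75
y_4 = 15.5
z_4 = 2.75
h_4 = 7.25
x_5 = 16
y_5 = 14.25
z_5 = 8.5
x_6 = 2.5
y_6 = 15.5
z_6 = 6.25
r_6 = 2.25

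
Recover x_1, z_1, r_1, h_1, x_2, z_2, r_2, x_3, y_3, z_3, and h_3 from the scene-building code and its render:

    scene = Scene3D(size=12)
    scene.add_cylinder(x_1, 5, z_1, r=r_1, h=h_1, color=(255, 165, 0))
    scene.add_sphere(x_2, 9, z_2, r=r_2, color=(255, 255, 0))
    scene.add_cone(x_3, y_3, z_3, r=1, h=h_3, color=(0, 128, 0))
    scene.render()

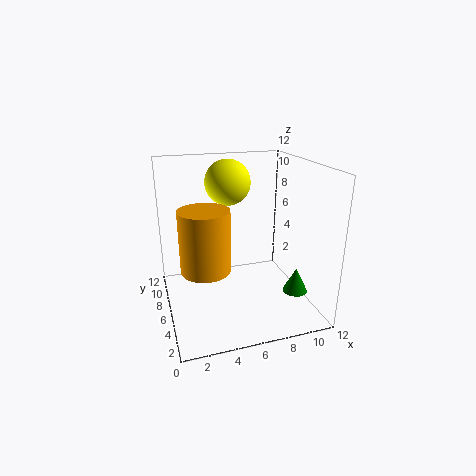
x_1 = 3
z_1 = 4
r_1 = 2
h_1 = 5
x_2 = 6
z_2 = 10
r_2 = 2
x_3 = 10
y_3 = 3
z_3 = 2
h_3 = 2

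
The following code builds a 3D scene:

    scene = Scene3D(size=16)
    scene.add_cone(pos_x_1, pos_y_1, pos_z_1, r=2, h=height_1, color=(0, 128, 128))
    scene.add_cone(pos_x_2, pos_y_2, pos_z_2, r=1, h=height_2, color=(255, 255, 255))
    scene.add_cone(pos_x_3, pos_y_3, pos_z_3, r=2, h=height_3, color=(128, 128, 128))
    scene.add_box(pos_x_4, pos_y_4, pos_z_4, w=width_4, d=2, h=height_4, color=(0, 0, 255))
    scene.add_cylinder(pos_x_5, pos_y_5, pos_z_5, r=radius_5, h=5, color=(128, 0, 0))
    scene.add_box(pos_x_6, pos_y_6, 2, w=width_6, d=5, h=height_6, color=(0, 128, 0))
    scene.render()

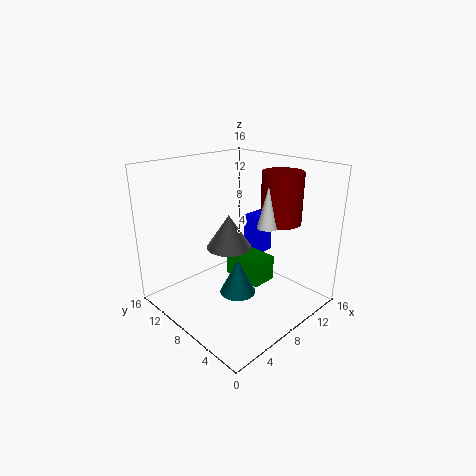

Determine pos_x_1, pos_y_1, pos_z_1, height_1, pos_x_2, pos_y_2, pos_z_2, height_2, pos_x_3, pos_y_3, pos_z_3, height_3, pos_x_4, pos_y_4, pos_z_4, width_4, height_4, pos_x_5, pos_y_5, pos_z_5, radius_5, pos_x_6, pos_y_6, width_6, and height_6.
pos_x_1 = 7; pos_y_1 = 7; pos_z_1 = 2; height_1 = 4; pos_x_2 = 7; pos_y_2 = 3; pos_z_2 = 11; height_2 = 4; pos_x_3 = 3; pos_y_3 = 4; pos_z_3 = 10; height_3 = 3; pos_x_4 = 12; pos_y_4 = 9; pos_z_4 = 4; width_4 = 3; height_4 = 5; pos_x_5 = 9; pos_y_5 = 3; pos_z_5 = 11; radius_5 = 2; pos_x_6 = 9; pos_y_6 = 6; width_6 = 3; height_6 = 3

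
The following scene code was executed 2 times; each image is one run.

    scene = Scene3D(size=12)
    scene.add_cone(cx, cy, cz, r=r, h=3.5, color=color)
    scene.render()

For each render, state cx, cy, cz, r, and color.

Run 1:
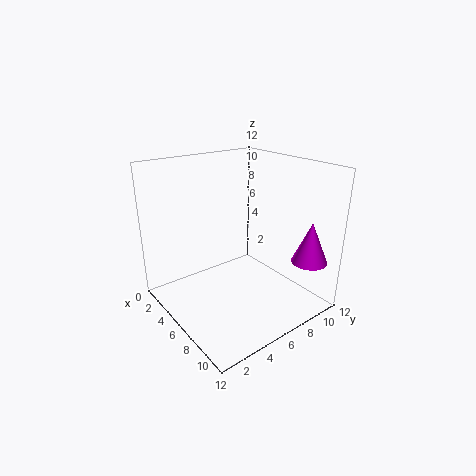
cx = 10, cy = 10.5, cz = 4, r = 1.5, color = 'magenta'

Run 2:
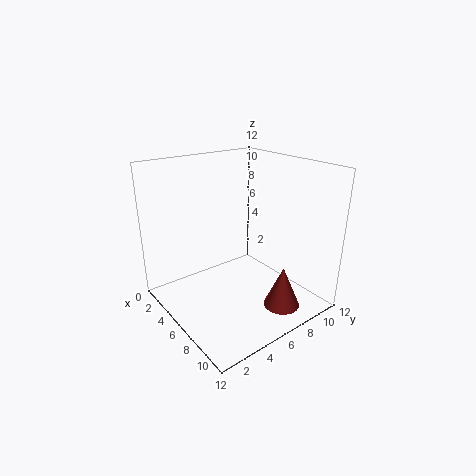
cx = 9.5, cy = 8, cz = 0.5, r = 1.5, color = 'brown'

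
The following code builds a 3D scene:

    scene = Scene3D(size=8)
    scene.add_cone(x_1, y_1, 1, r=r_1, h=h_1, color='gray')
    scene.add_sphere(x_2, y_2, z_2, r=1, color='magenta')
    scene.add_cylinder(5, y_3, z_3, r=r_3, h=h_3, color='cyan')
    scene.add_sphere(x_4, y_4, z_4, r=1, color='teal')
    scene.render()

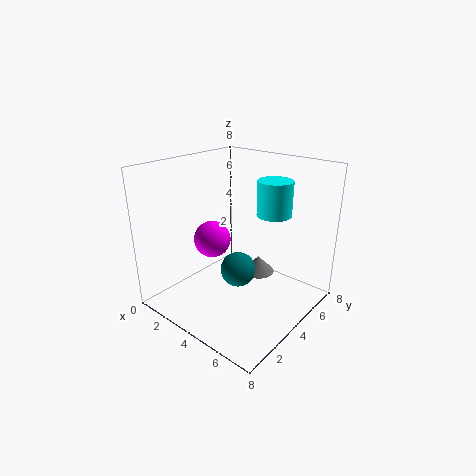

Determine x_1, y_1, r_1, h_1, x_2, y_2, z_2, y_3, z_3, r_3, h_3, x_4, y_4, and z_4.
x_1 = 4, y_1 = 6, r_1 = 1, h_1 = 1, x_2 = 3, y_2 = 3, z_2 = 4, y_3 = 6, z_3 = 5, r_3 = 1, h_3 = 2, x_4 = 4, y_4 = 4, z_4 = 2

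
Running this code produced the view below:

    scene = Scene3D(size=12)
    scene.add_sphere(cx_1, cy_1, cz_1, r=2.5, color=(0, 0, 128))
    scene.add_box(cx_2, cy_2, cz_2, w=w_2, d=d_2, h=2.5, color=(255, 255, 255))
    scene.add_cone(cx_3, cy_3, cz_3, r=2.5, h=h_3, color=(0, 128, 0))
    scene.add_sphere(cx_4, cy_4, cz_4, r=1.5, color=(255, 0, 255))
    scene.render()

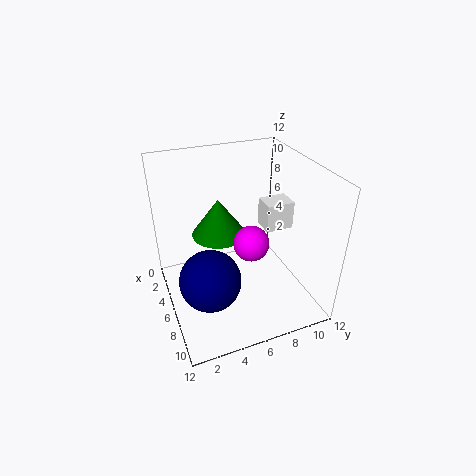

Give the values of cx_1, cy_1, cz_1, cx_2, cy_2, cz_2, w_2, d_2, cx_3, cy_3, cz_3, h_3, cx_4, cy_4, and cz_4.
cx_1 = 7.5; cy_1 = 3; cz_1 = 3.5; cx_2 = 3.5; cy_2 = 9; cz_2 = 5.5; w_2 = 2; d_2 = 2.5; cx_3 = 2.5; cy_3 = 5.5; cz_3 = 4.5; h_3 = 3.5; cx_4 = 6.5; cy_4 = 7; cz_4 = 5.5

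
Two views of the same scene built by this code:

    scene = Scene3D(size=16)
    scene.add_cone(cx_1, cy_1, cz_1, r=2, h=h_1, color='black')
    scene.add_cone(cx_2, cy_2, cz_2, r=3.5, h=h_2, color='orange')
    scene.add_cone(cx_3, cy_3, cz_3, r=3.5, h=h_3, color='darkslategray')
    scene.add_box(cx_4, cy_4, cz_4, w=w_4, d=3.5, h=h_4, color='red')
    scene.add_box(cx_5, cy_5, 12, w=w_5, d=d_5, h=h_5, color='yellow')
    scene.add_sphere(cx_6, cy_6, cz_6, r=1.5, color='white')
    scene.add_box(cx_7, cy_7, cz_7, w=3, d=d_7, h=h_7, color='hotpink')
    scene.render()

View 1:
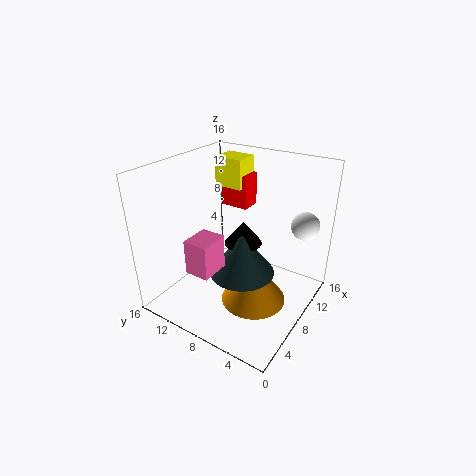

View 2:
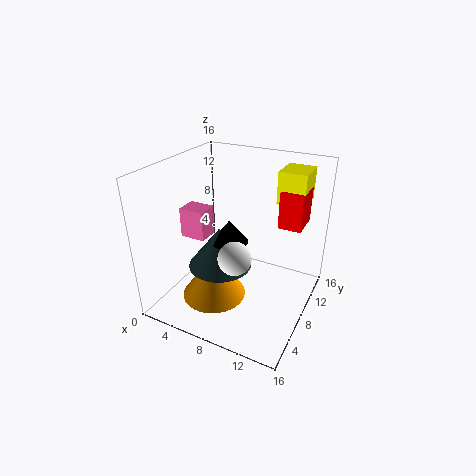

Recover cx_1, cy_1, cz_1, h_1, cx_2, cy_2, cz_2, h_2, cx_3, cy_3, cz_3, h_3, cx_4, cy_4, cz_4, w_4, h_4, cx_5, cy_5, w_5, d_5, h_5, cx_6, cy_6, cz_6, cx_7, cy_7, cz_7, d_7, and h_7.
cx_1 = 7.5; cy_1 = 7; cz_1 = 8; h_1 = 2.5; cx_2 = 6.5; cy_2 = 5; cz_2 = 2; h_2 = 5; cx_3 = 6.5; cy_3 = 6.5; cz_3 = 5; h_3 = 4.5; cx_4 = 12; cy_4 = 9.5; cz_4 = 9.5; w_4 = 2.5; h_4 = 4; cx_5 = 11.5; cy_5 = 10; w_5 = 3; d_5 = 3.5; h_5 = 3.5; cx_6 = 11; cy_6 = 1.5; cz_6 = 10; cx_7 = 1; cy_7 = 7; cz_7 = 7; d_7 = 2.5; h_7 = 3.5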